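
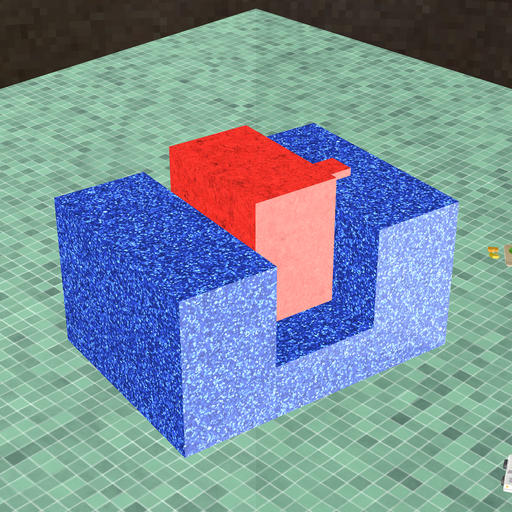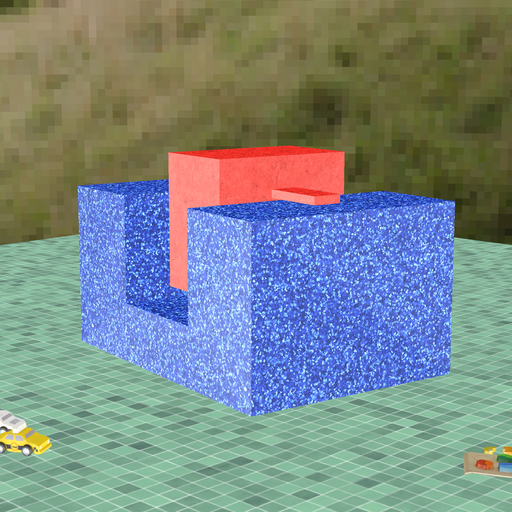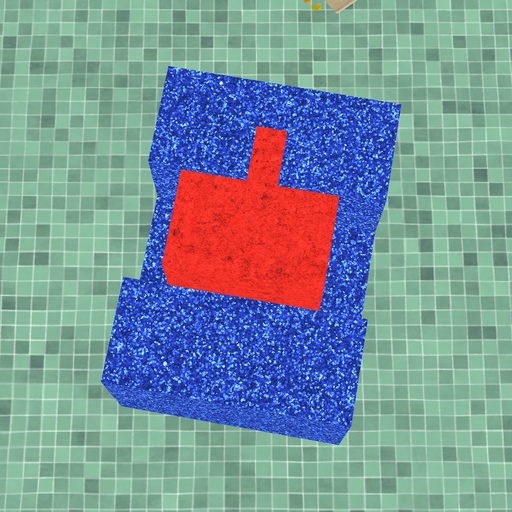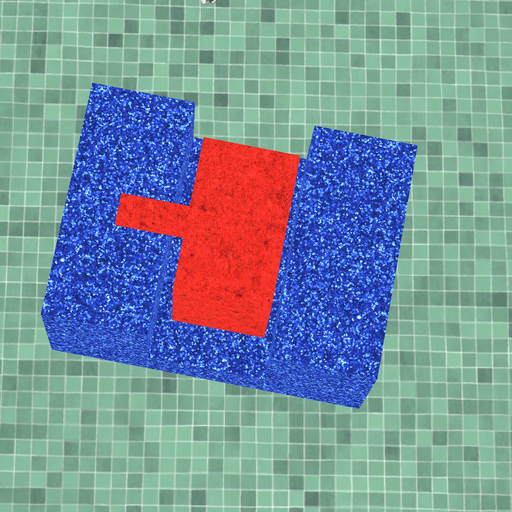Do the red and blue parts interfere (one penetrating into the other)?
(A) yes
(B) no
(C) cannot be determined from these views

(B) no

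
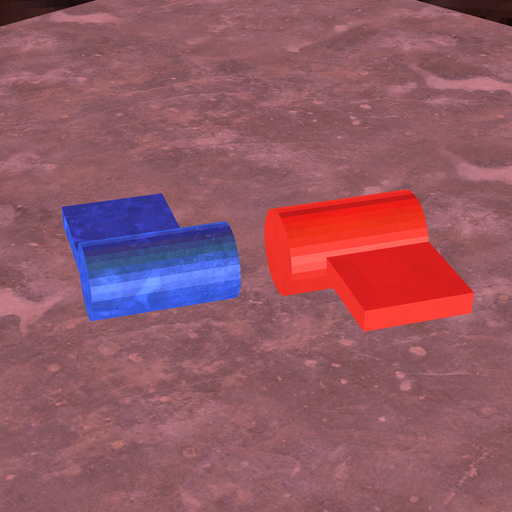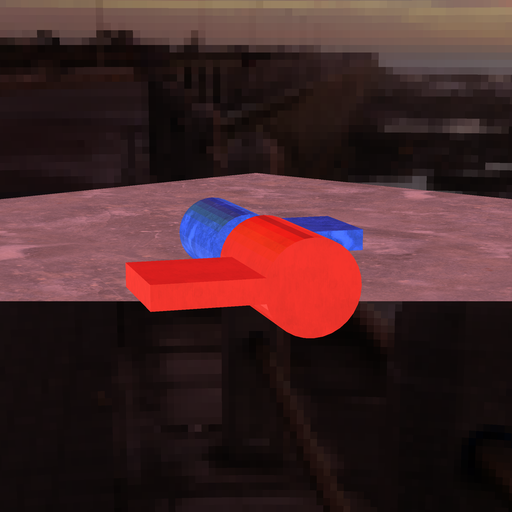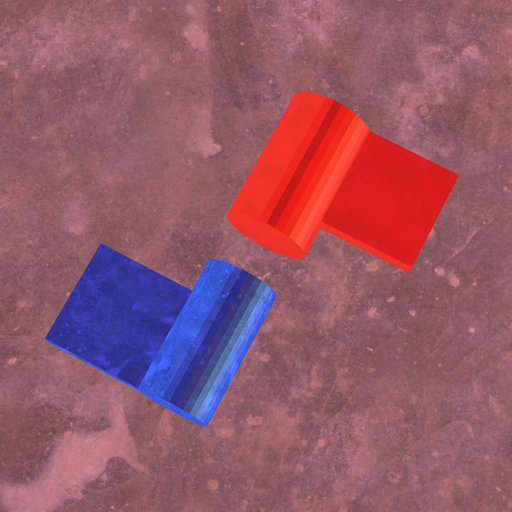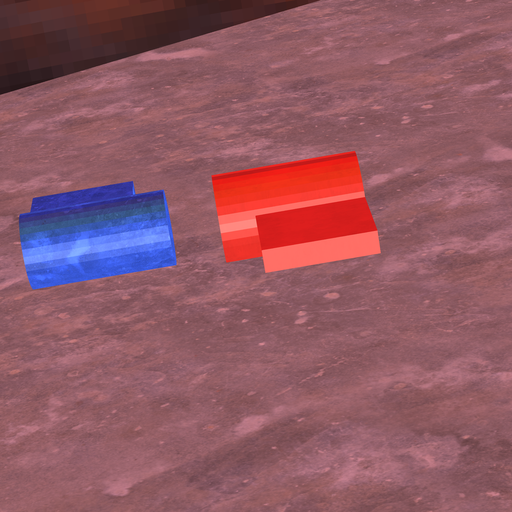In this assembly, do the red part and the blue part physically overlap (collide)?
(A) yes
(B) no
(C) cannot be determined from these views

(B) no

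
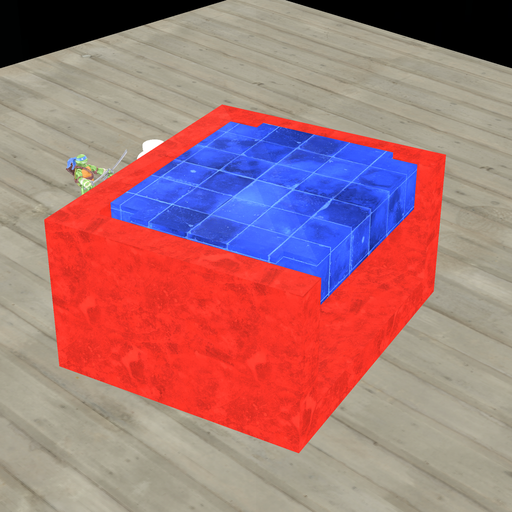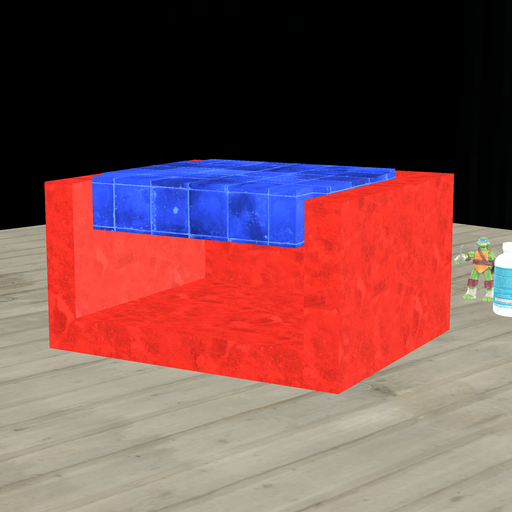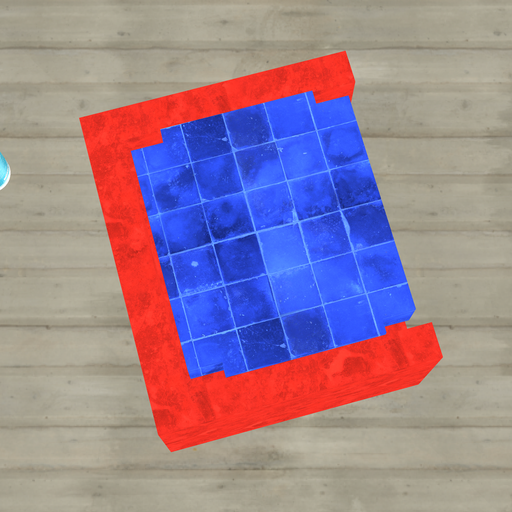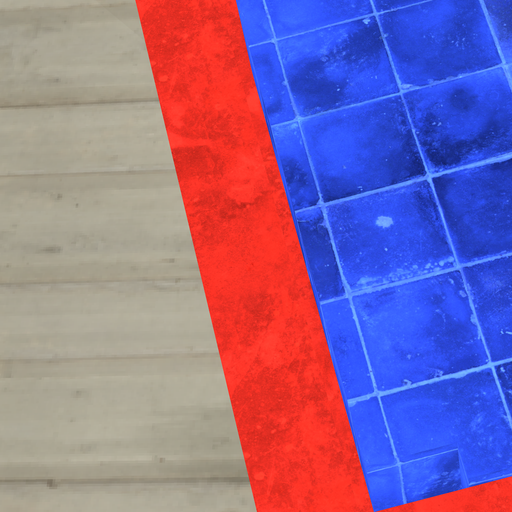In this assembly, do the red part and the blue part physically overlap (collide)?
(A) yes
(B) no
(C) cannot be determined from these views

(B) no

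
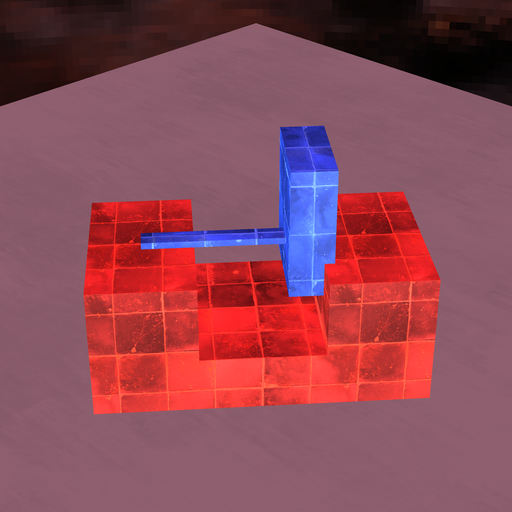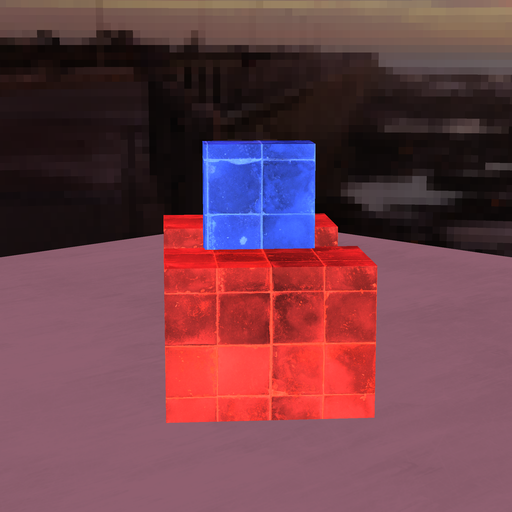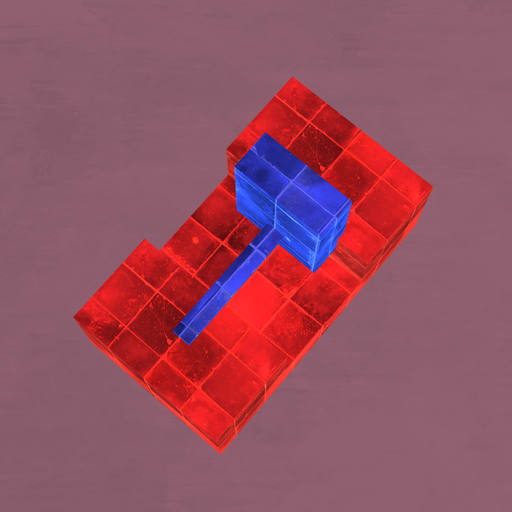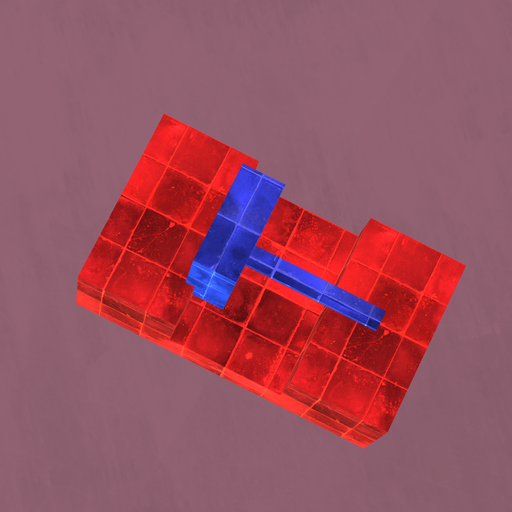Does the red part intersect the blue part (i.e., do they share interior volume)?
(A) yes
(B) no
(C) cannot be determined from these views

(A) yes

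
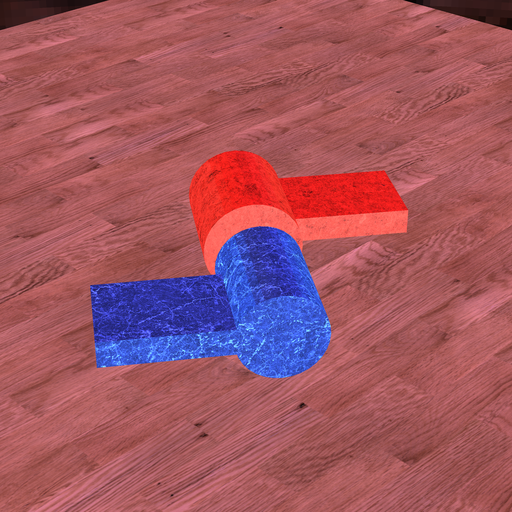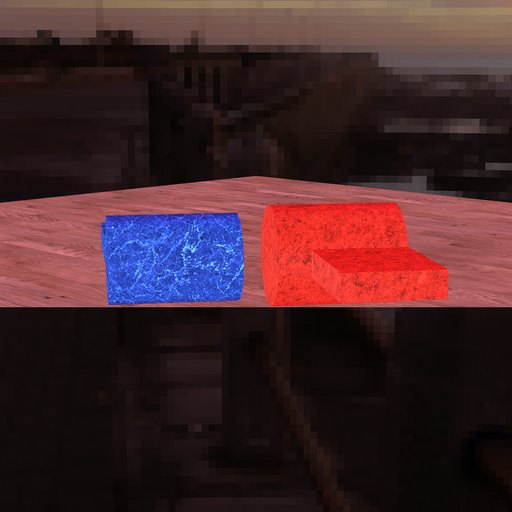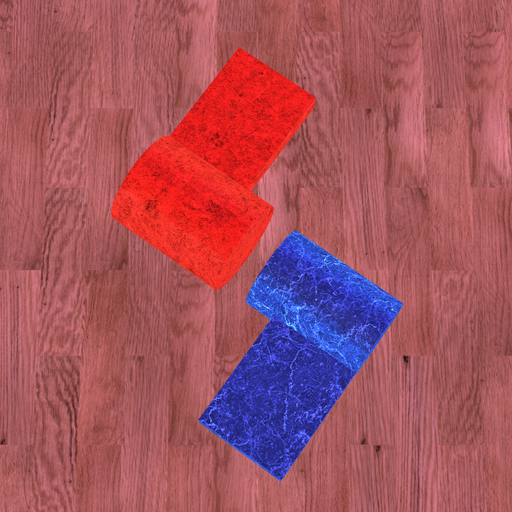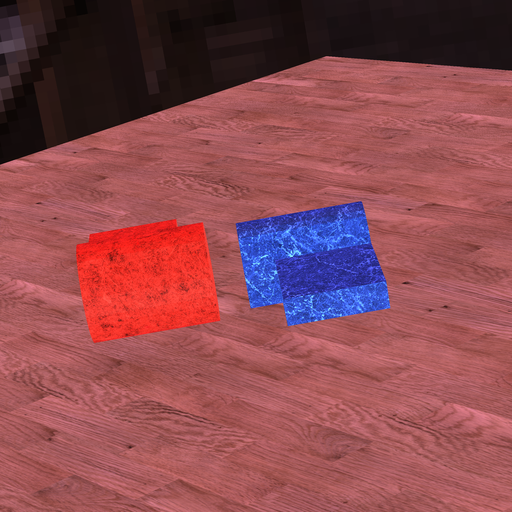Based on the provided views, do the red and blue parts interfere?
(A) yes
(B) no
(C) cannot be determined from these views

(B) no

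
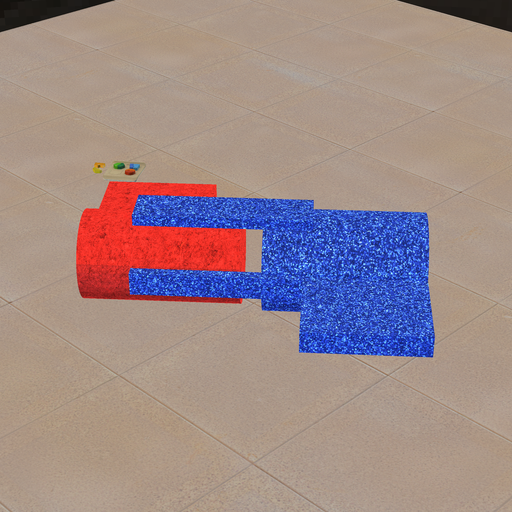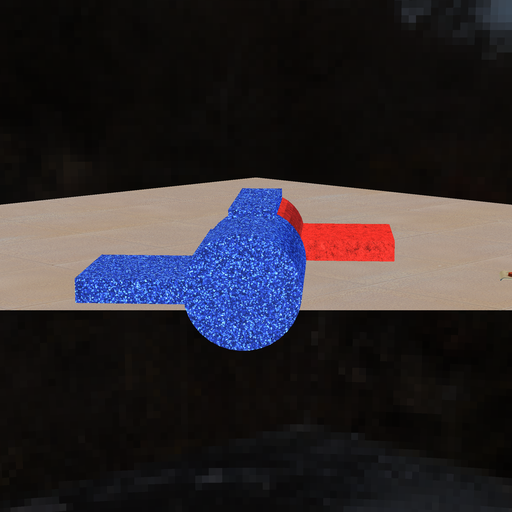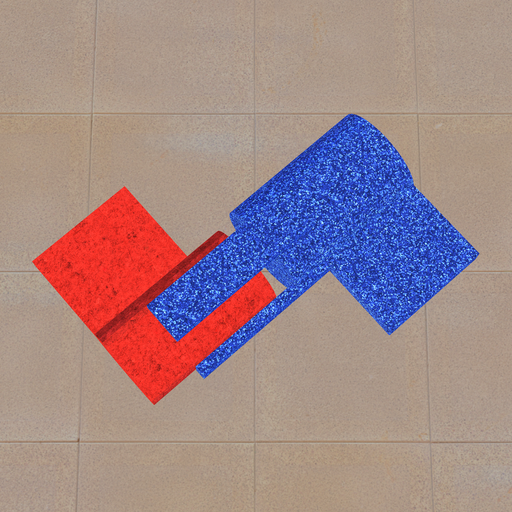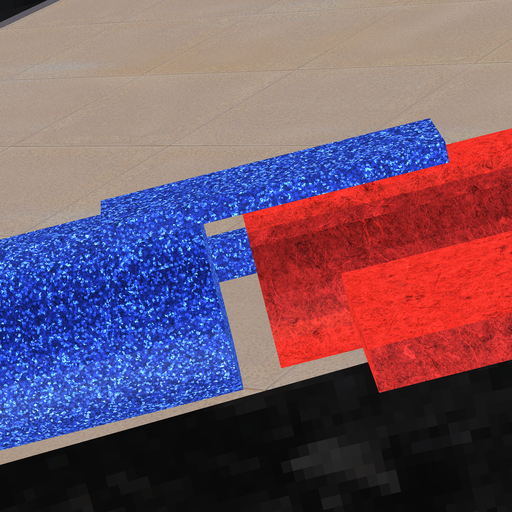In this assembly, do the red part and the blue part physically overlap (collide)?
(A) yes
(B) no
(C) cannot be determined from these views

(B) no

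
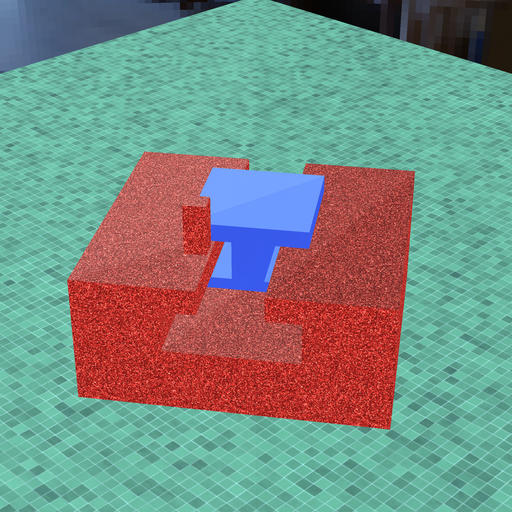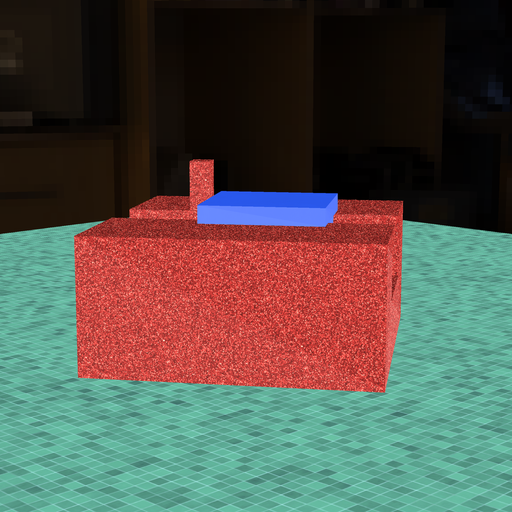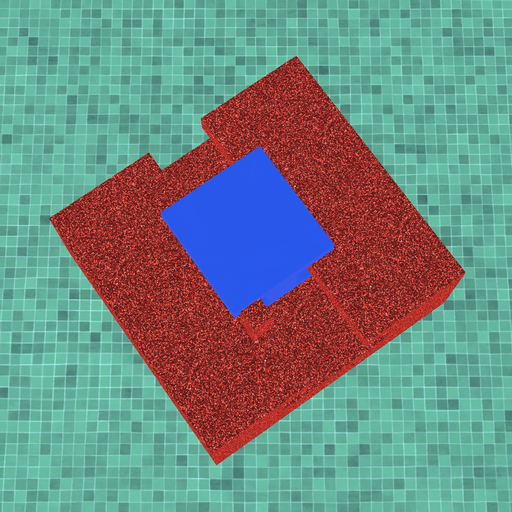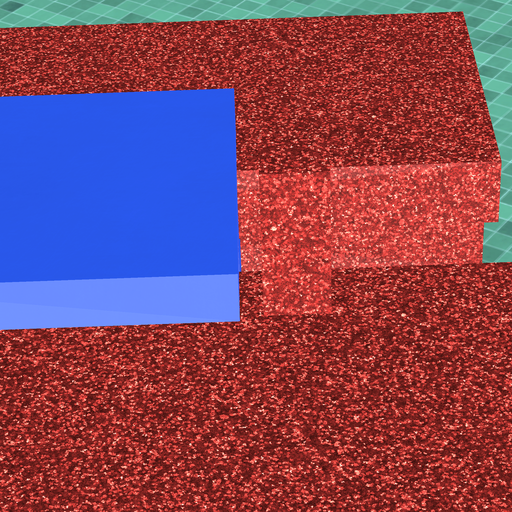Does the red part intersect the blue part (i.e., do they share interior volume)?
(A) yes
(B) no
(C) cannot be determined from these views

(B) no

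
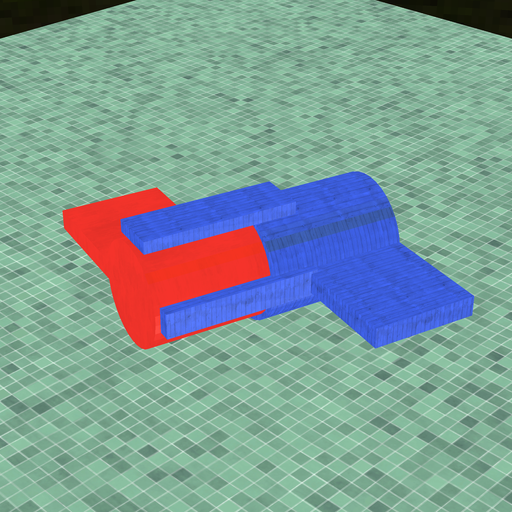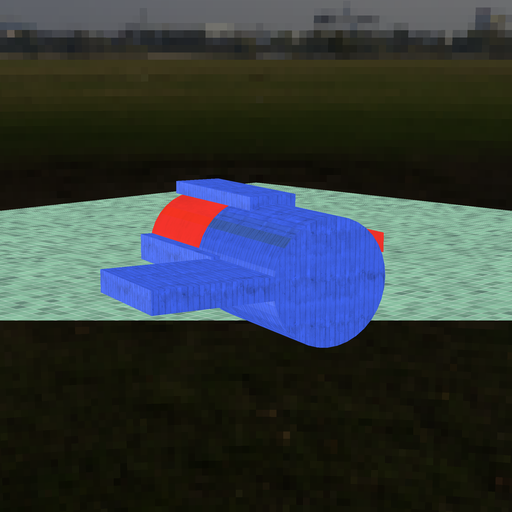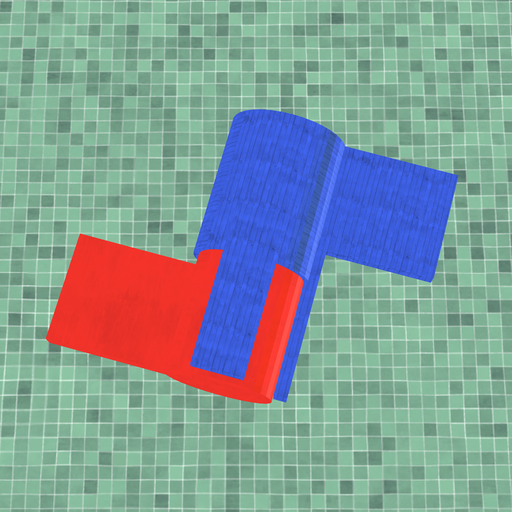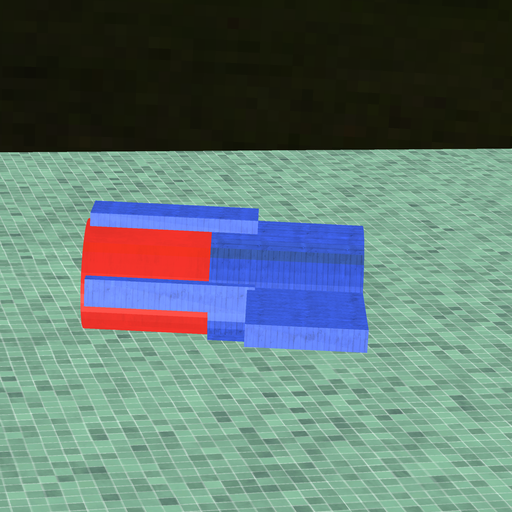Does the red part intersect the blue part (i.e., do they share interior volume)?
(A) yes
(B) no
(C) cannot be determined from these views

(A) yes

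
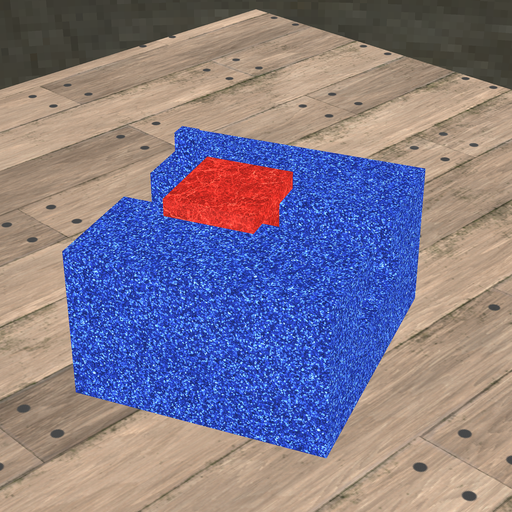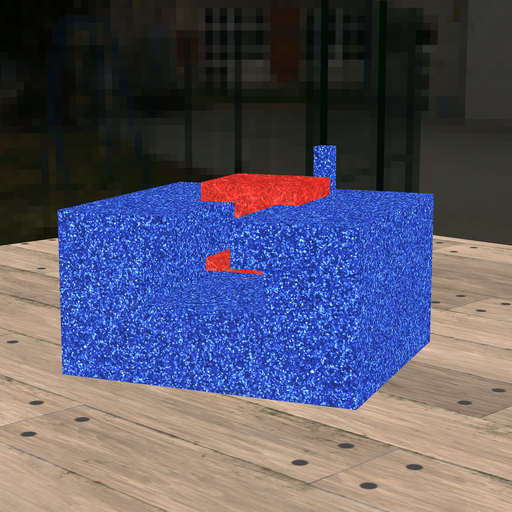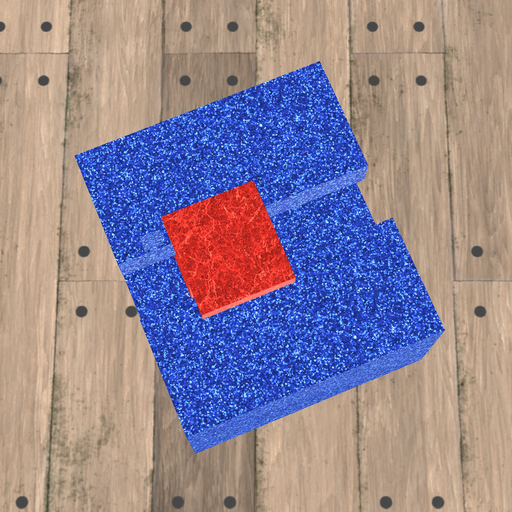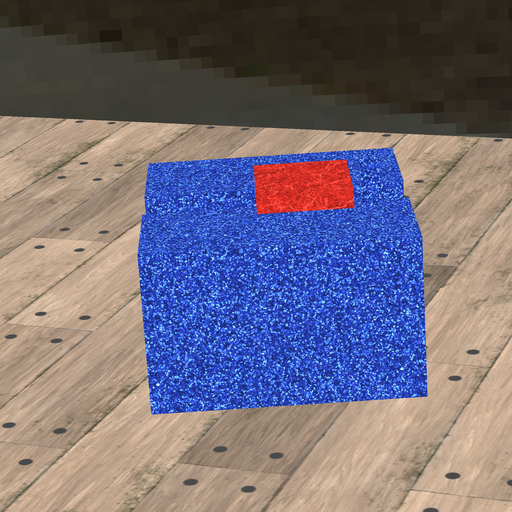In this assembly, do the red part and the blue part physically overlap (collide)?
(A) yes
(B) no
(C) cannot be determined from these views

(B) no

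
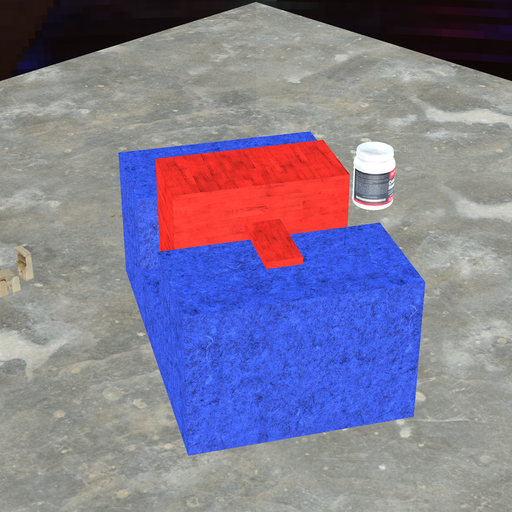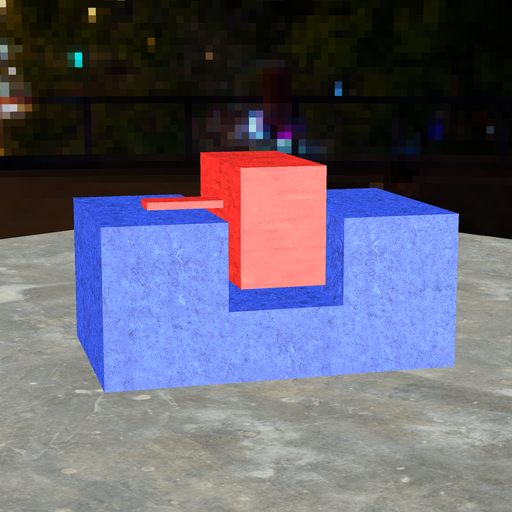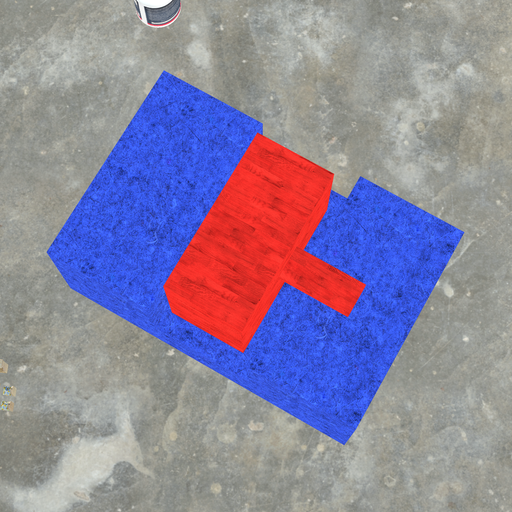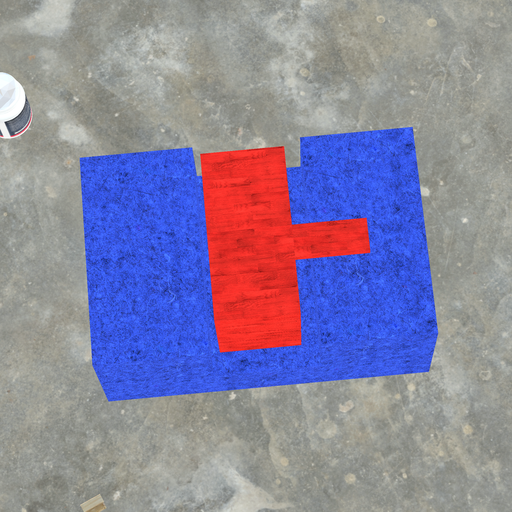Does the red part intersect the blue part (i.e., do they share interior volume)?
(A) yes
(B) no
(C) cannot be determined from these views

(B) no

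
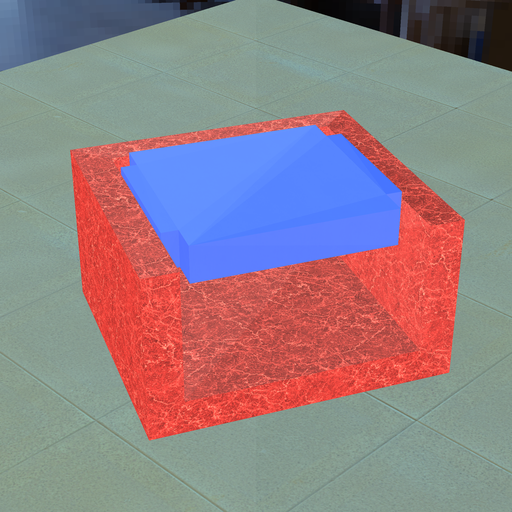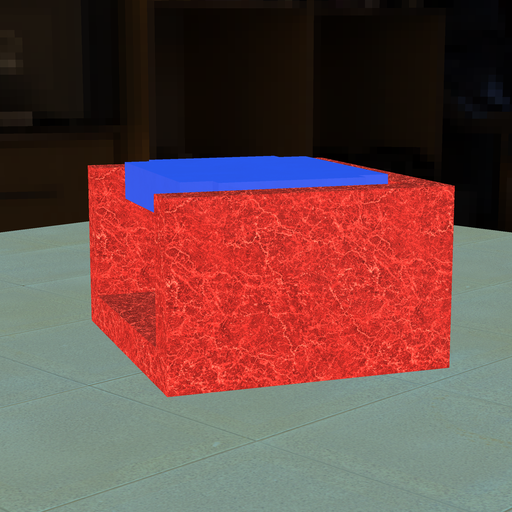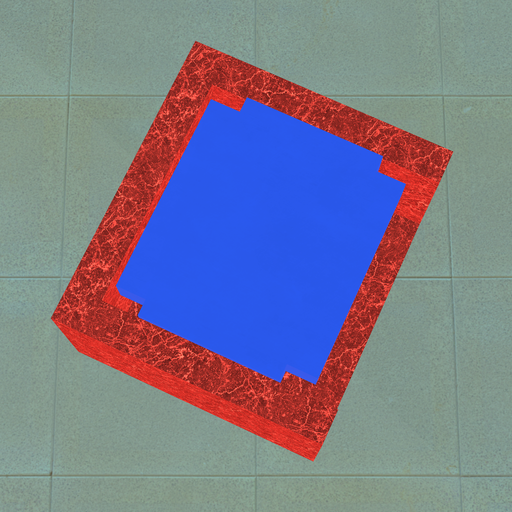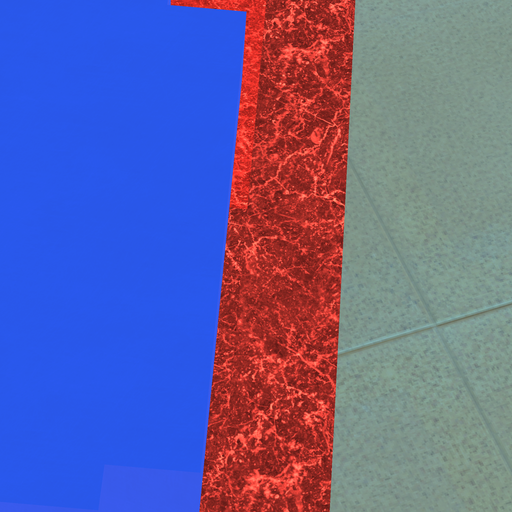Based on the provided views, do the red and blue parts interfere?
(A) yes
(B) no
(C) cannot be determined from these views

(B) no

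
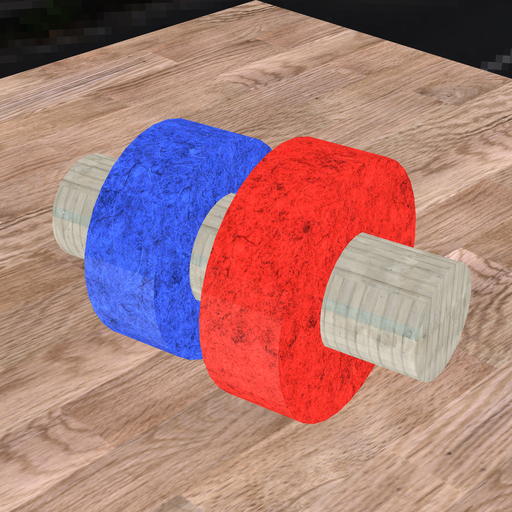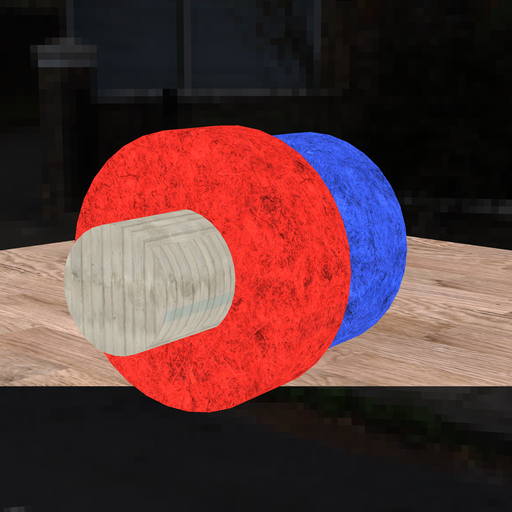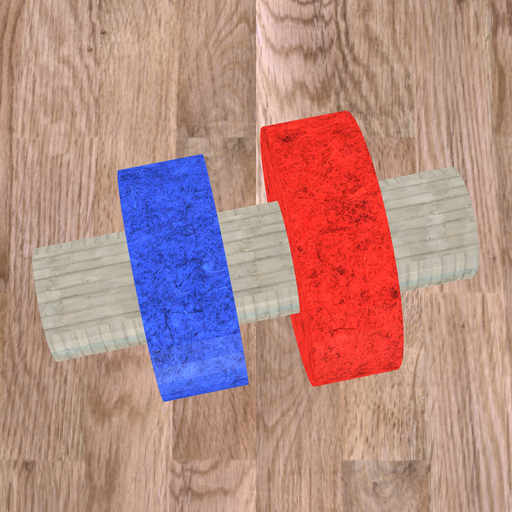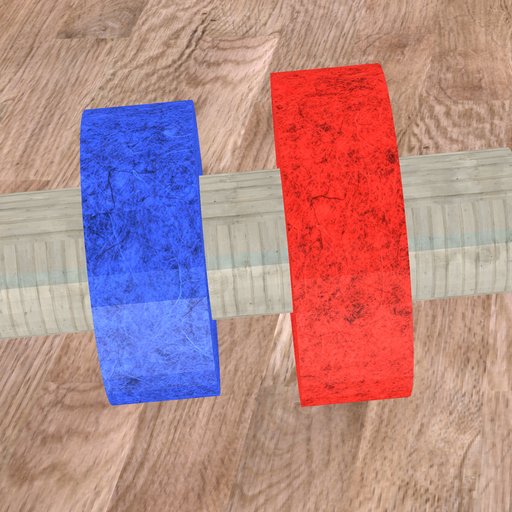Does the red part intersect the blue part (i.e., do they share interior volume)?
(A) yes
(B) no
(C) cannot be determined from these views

(B) no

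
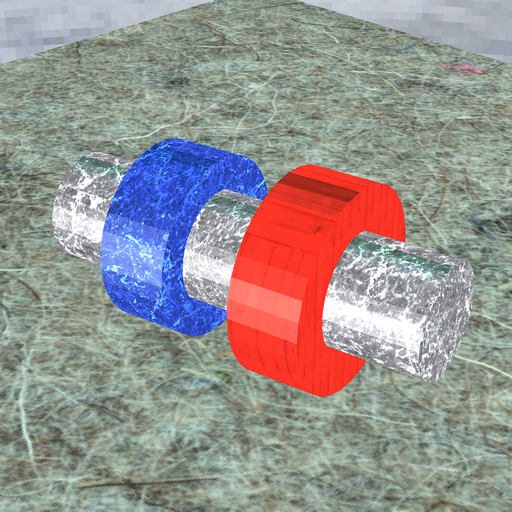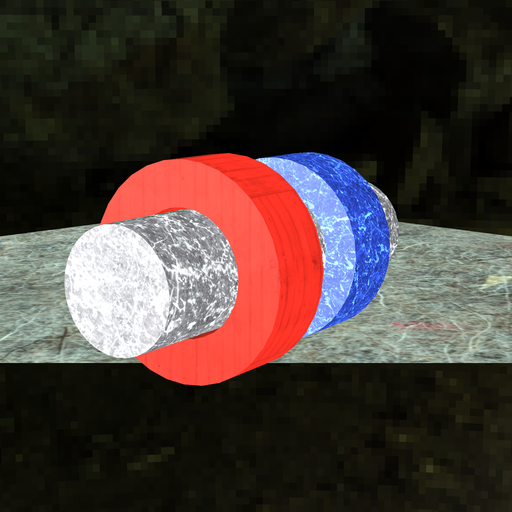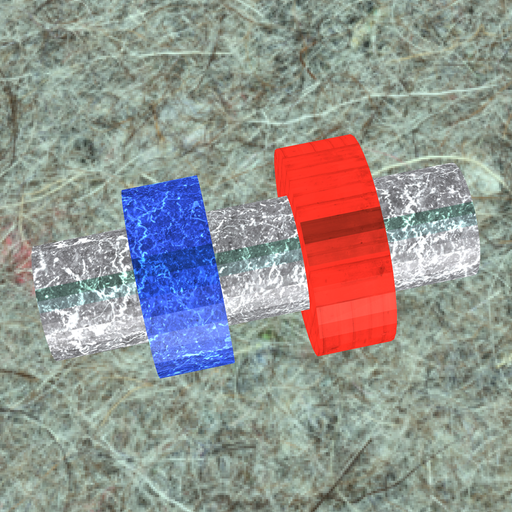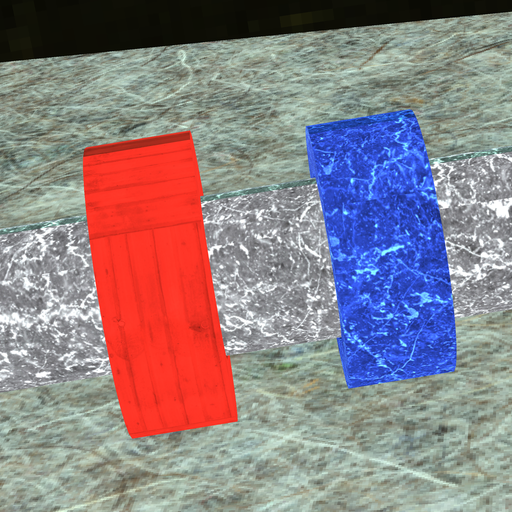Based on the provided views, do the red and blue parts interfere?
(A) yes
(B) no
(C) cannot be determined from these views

(B) no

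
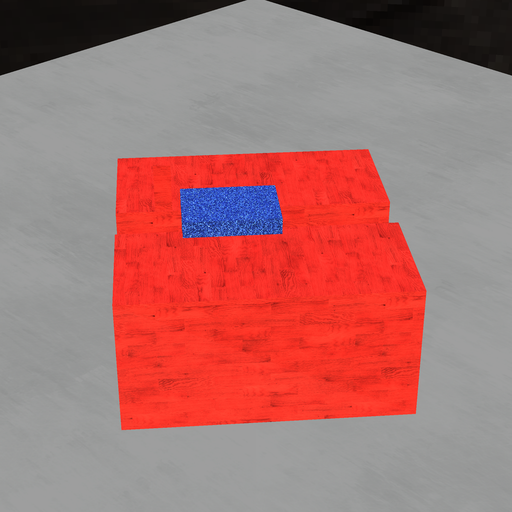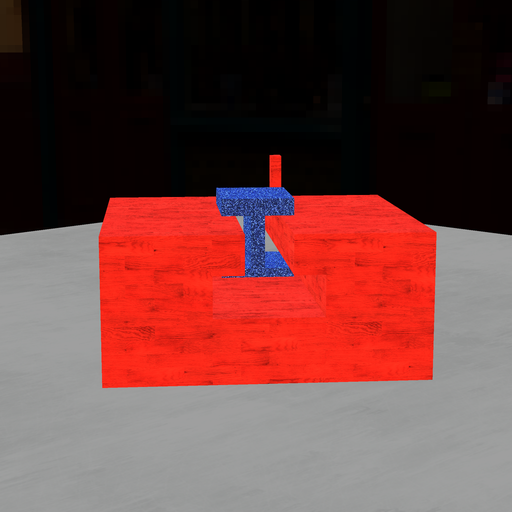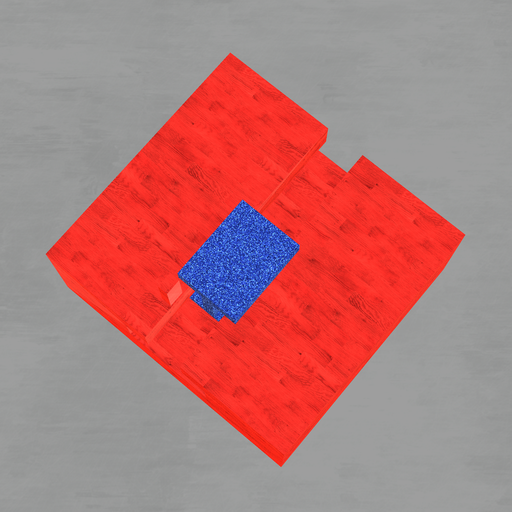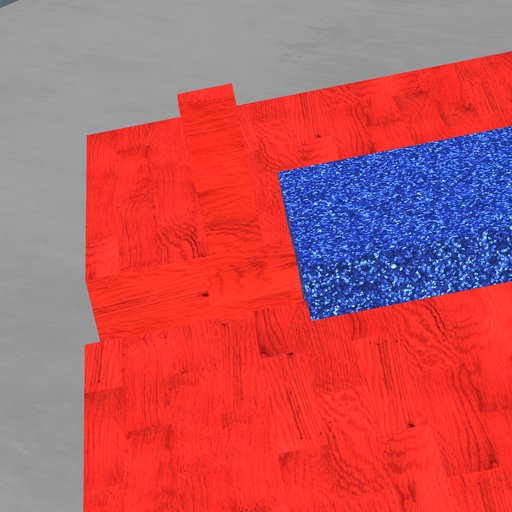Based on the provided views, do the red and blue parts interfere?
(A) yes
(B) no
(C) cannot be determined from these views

(B) no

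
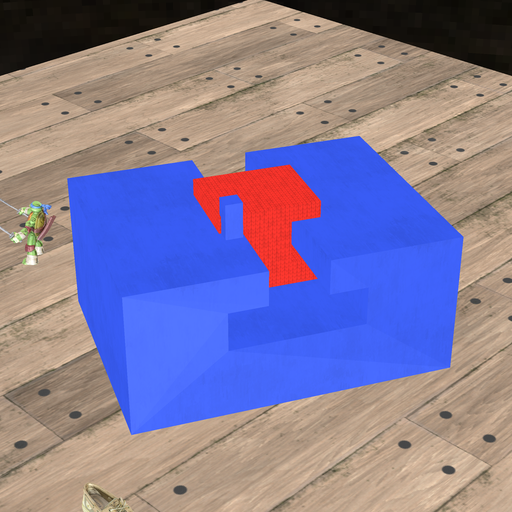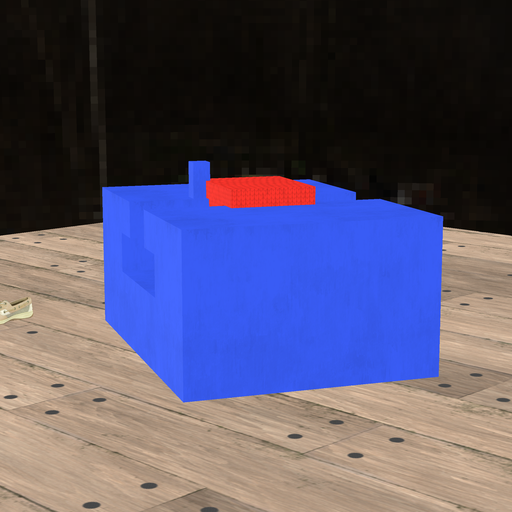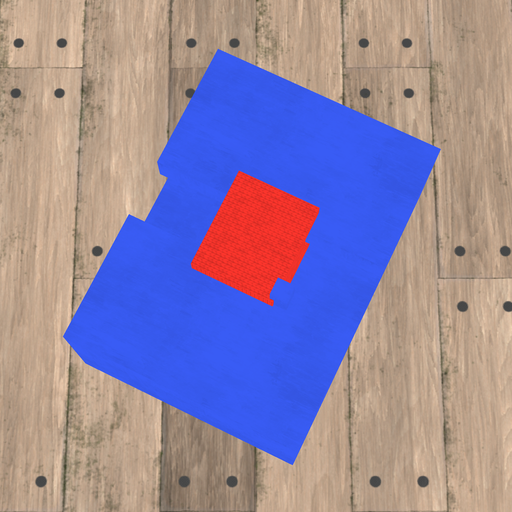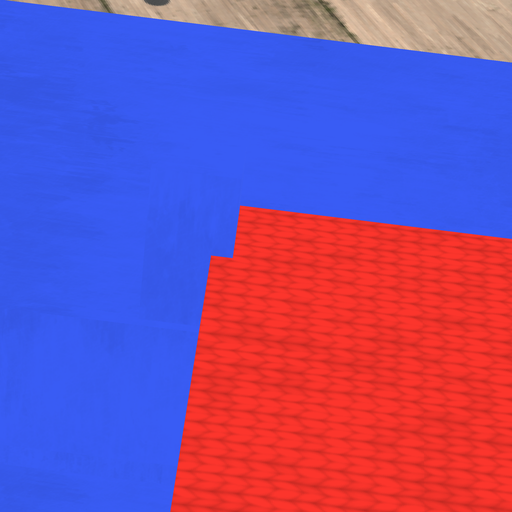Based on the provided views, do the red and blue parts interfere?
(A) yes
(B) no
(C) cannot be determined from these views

(A) yes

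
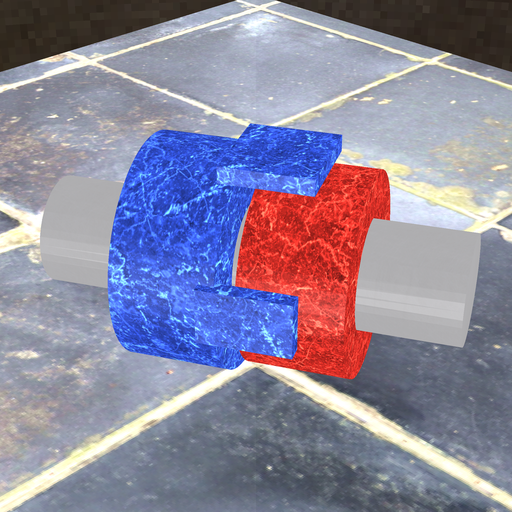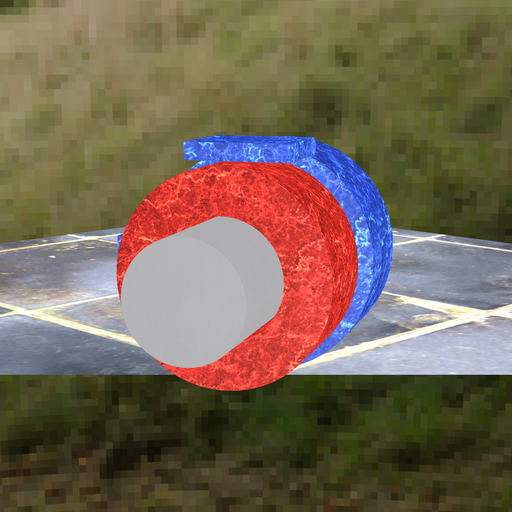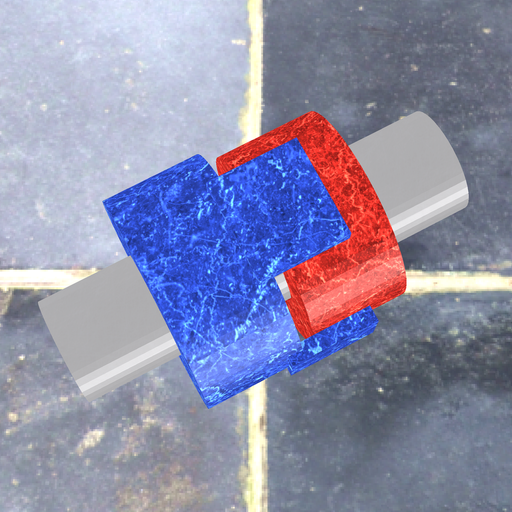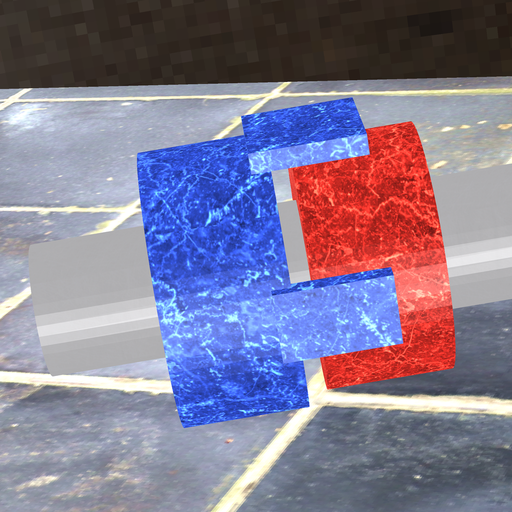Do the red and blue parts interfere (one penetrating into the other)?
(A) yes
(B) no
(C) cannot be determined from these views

(B) no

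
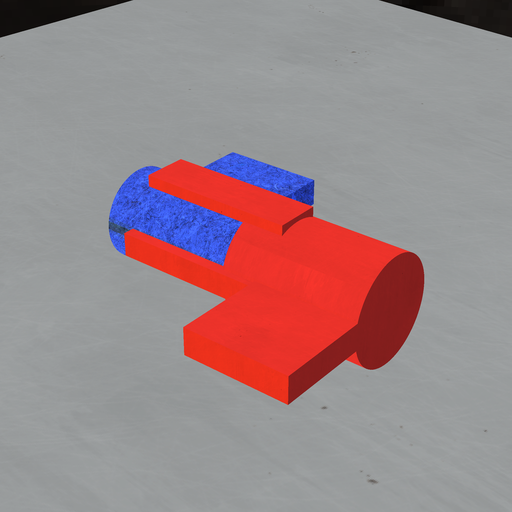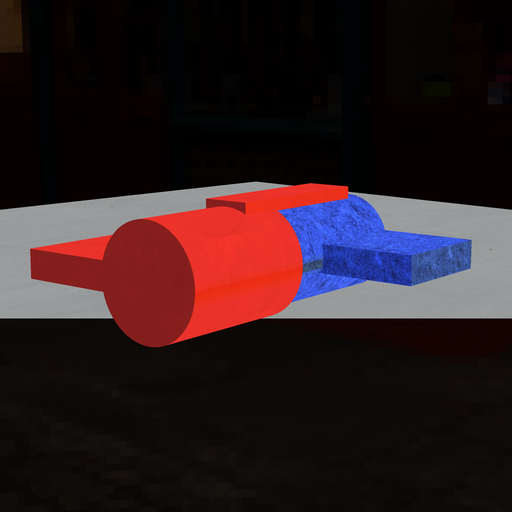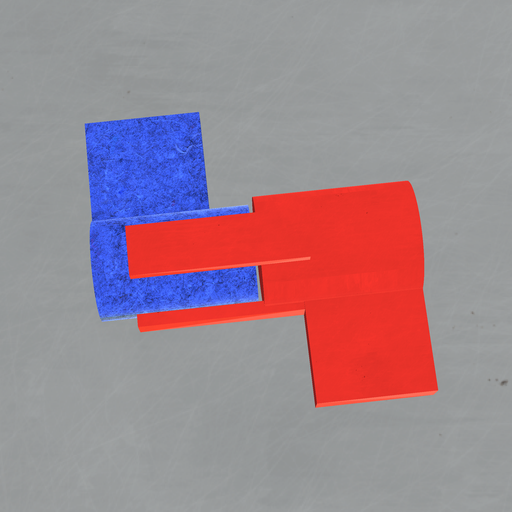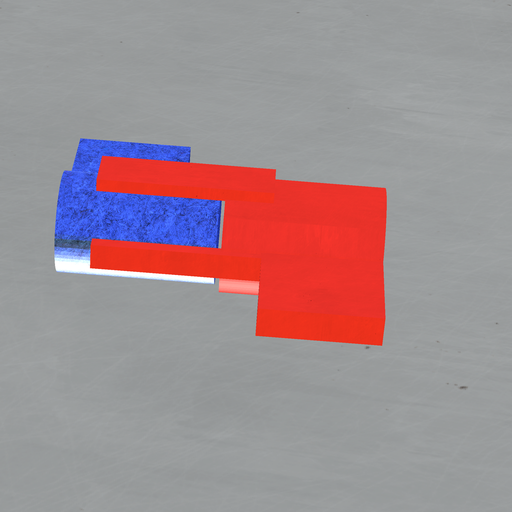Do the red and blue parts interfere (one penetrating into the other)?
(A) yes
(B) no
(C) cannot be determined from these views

(B) no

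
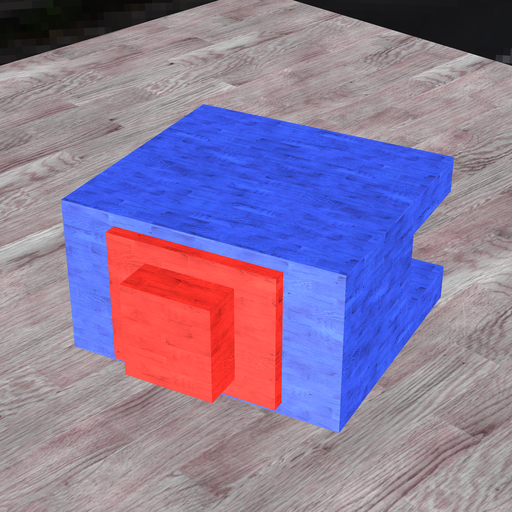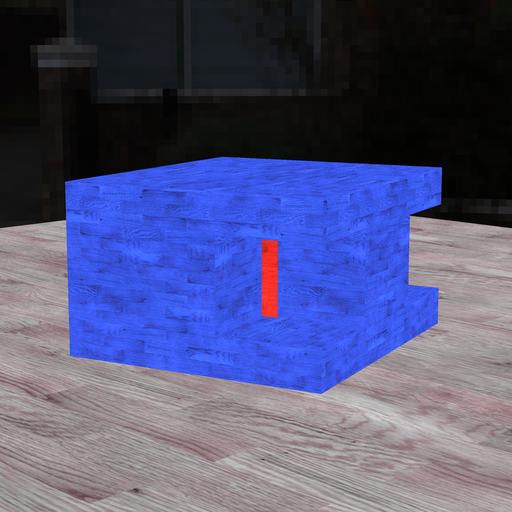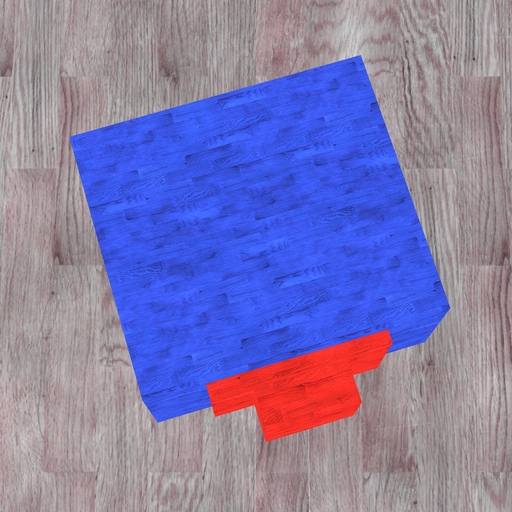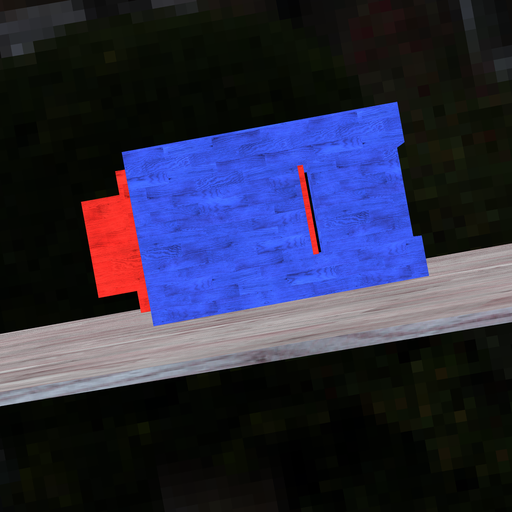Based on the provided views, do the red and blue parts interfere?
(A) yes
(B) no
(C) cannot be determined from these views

(B) no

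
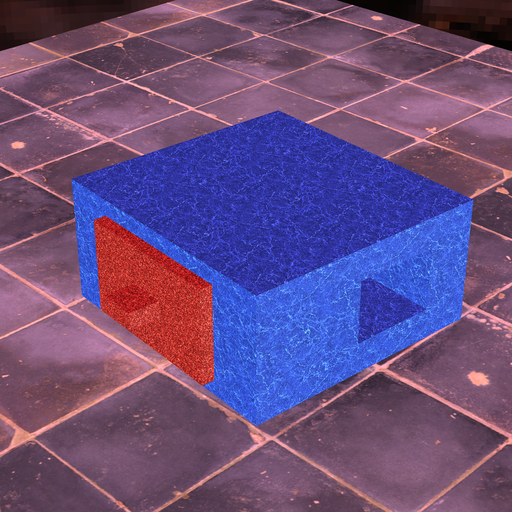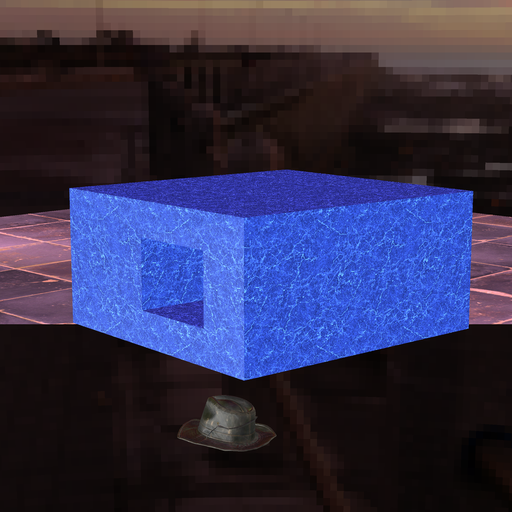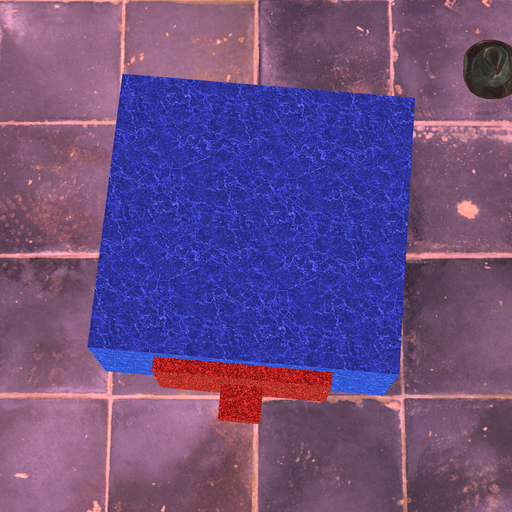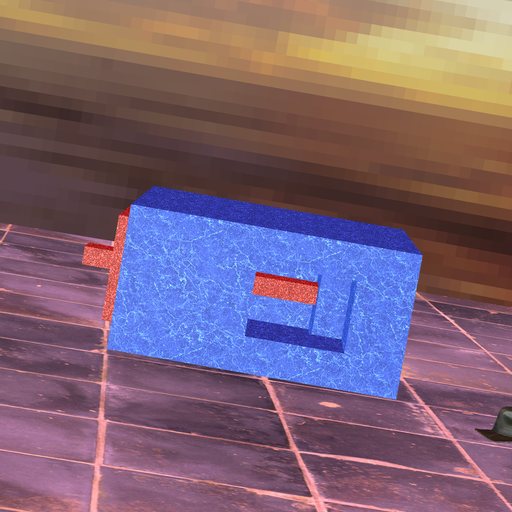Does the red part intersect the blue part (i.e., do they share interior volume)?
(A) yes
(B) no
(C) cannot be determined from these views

(A) yes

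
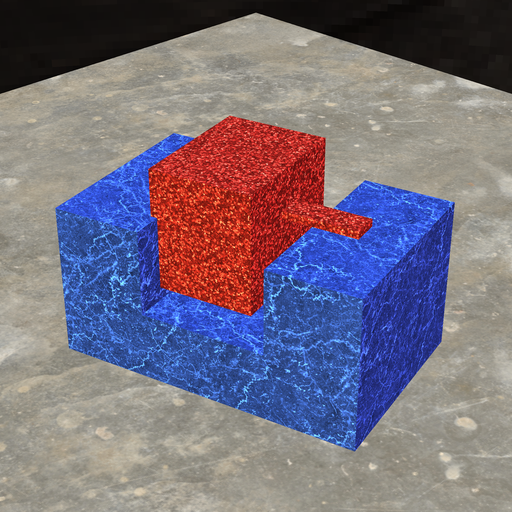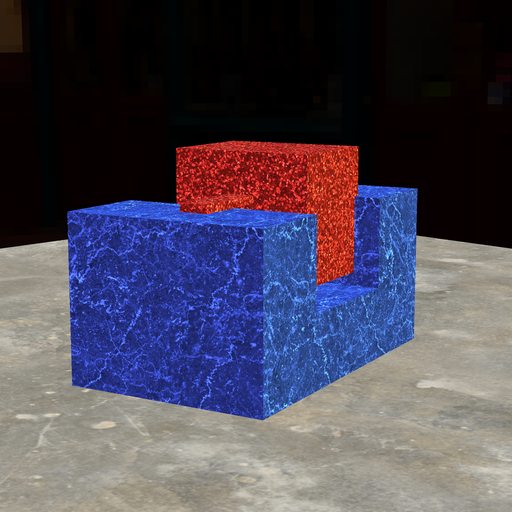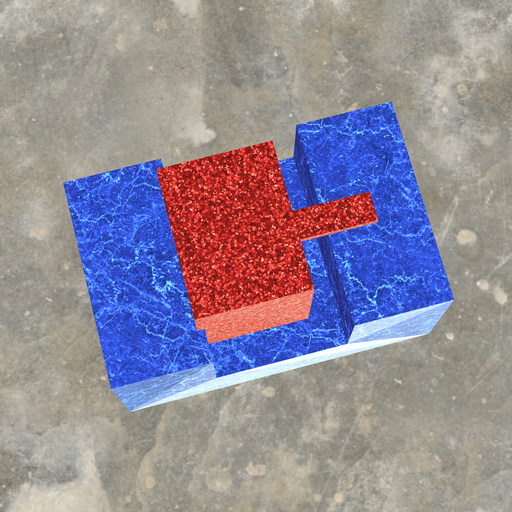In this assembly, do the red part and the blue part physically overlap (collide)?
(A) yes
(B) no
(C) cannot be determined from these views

(A) yes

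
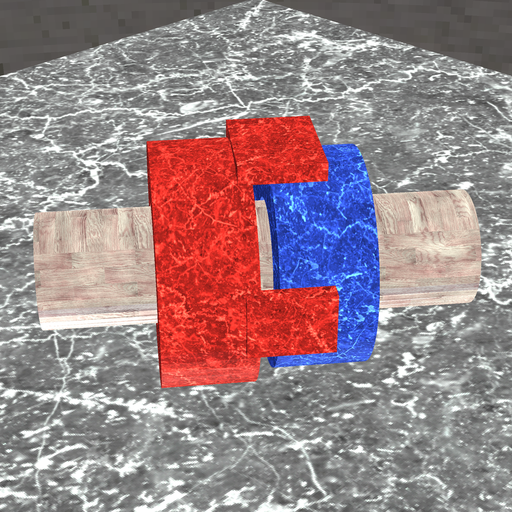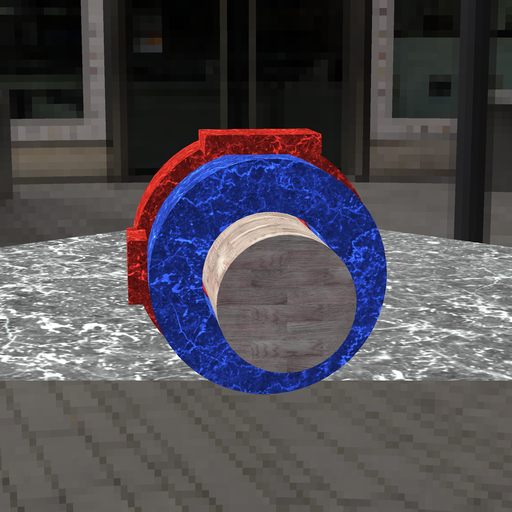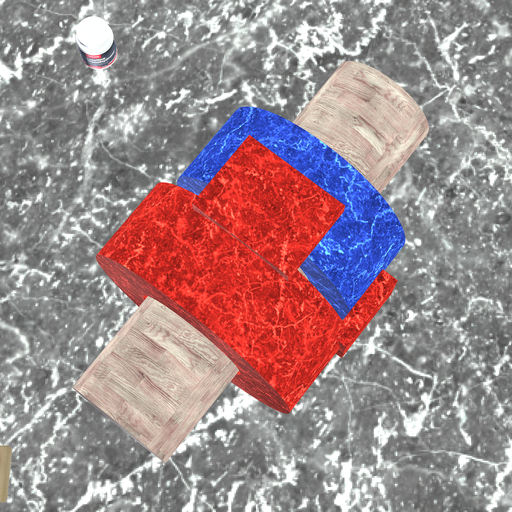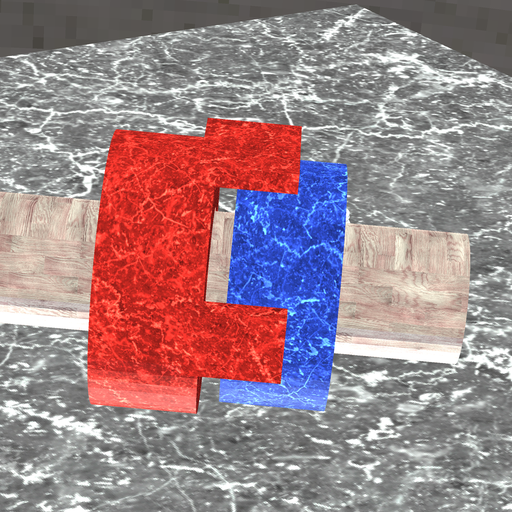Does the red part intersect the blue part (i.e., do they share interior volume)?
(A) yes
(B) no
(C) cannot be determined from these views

(B) no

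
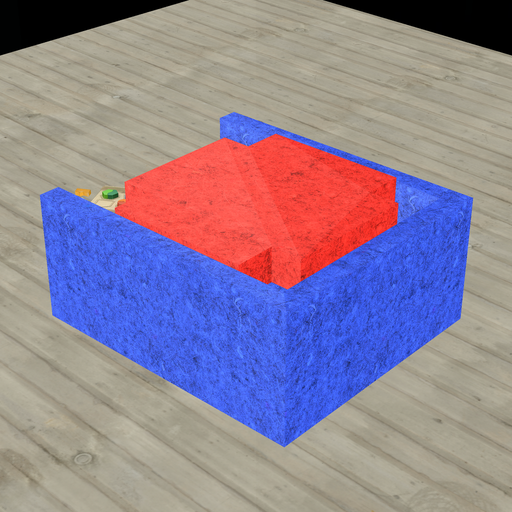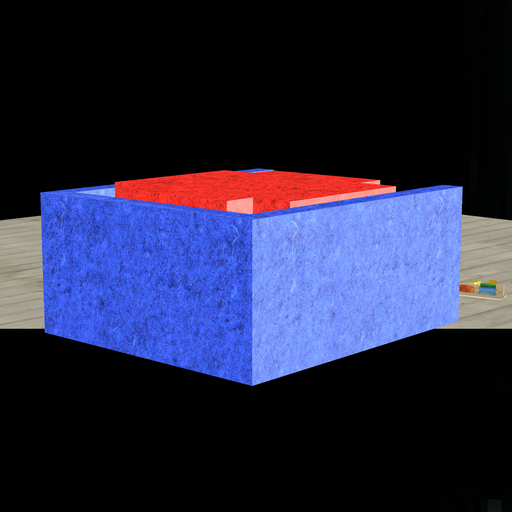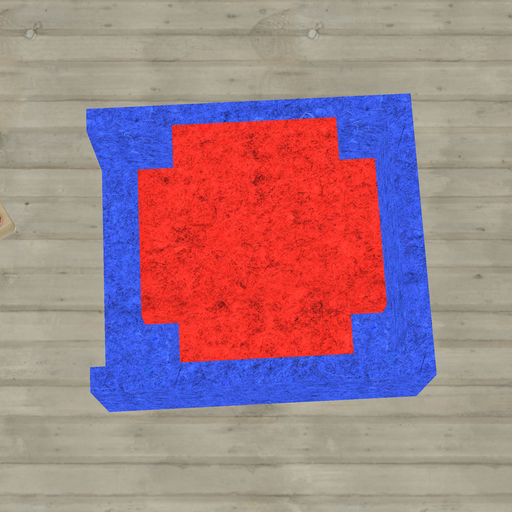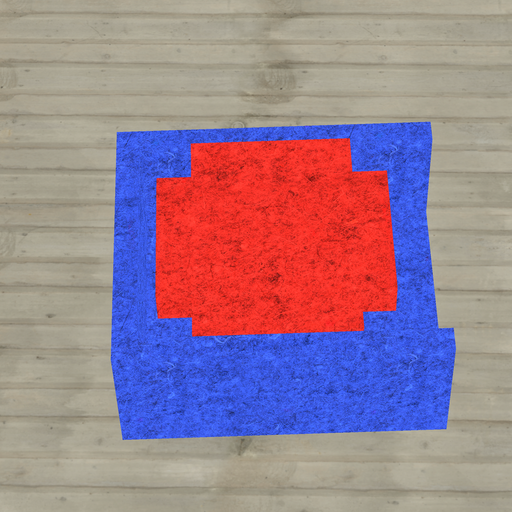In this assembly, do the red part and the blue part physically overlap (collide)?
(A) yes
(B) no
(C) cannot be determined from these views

(B) no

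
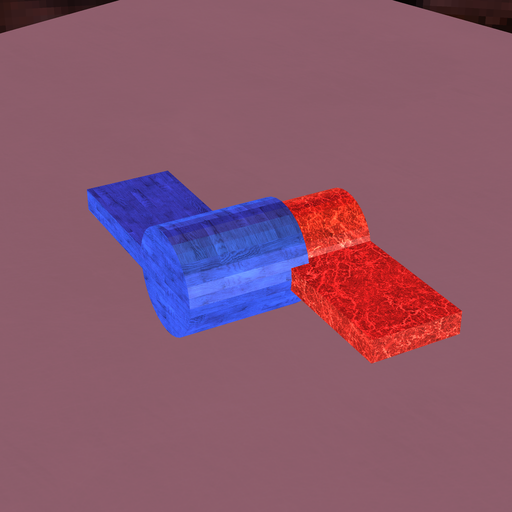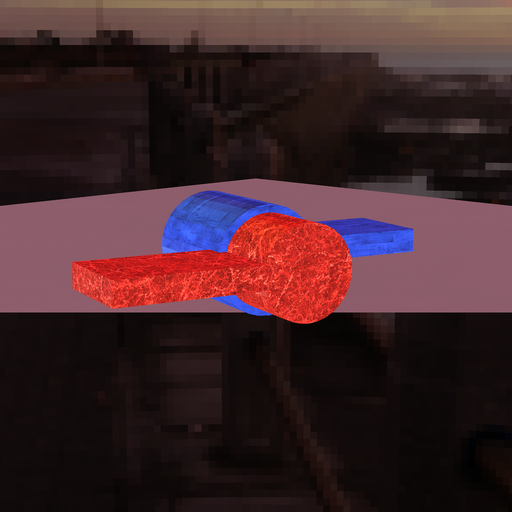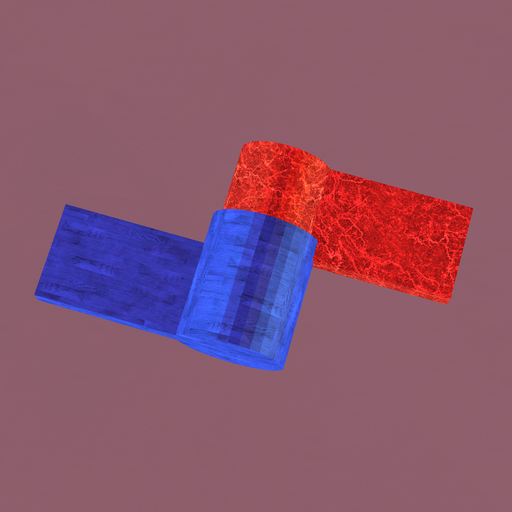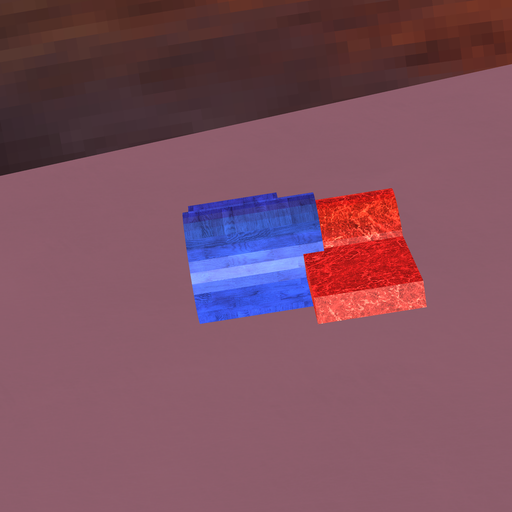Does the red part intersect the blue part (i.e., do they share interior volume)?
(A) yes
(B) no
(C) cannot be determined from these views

(A) yes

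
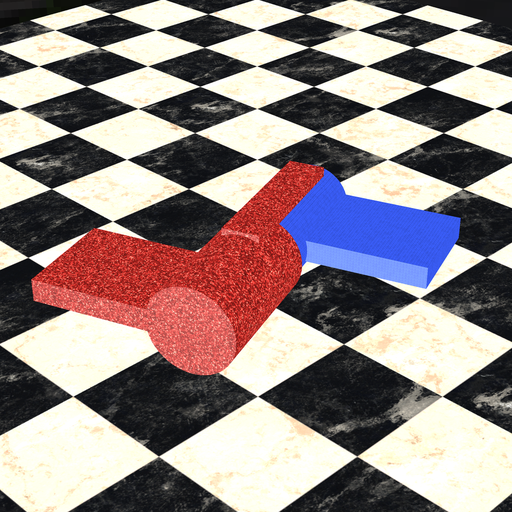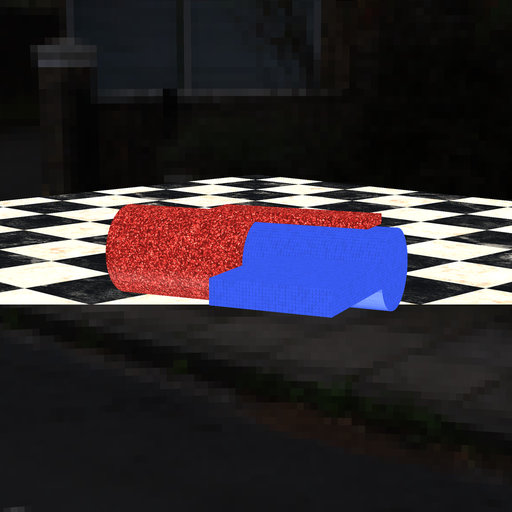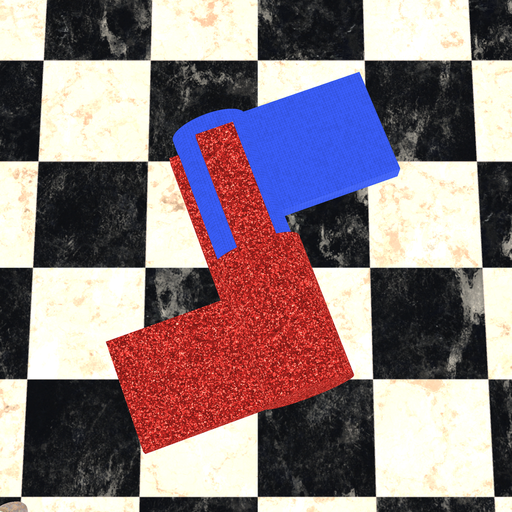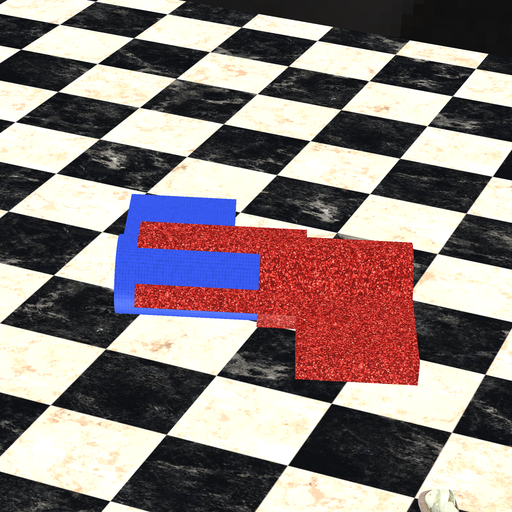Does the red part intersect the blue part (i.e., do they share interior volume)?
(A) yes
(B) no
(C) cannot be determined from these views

(A) yes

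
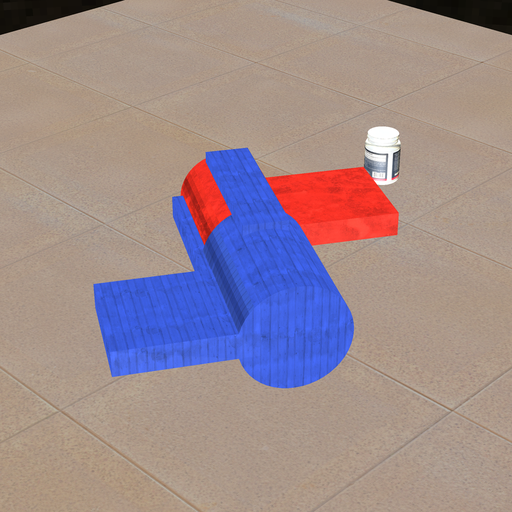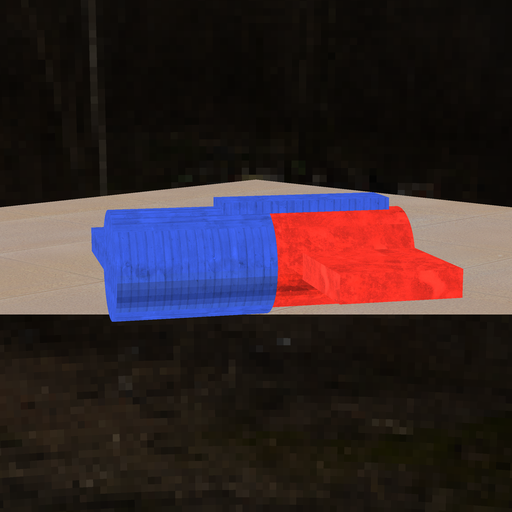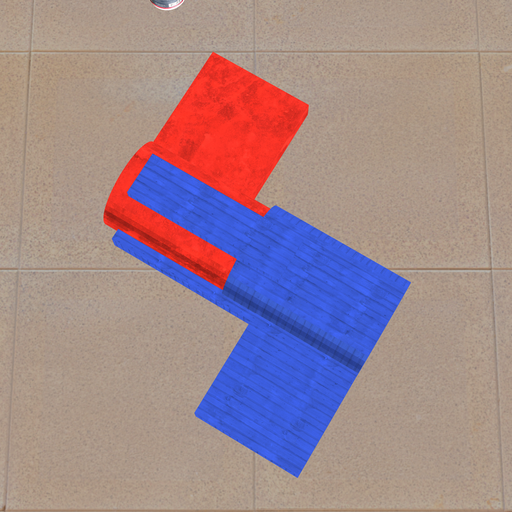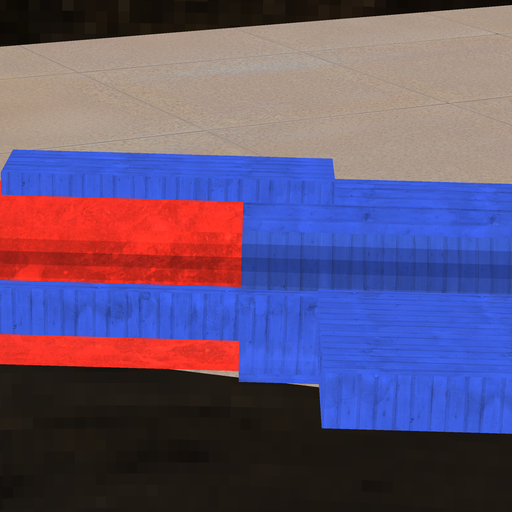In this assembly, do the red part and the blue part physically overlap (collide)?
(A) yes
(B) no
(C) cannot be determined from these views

(A) yes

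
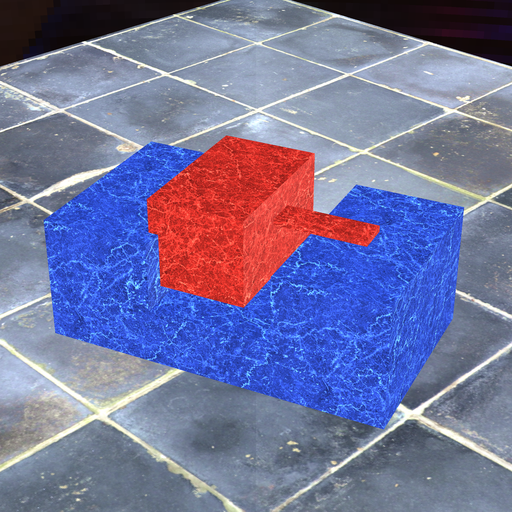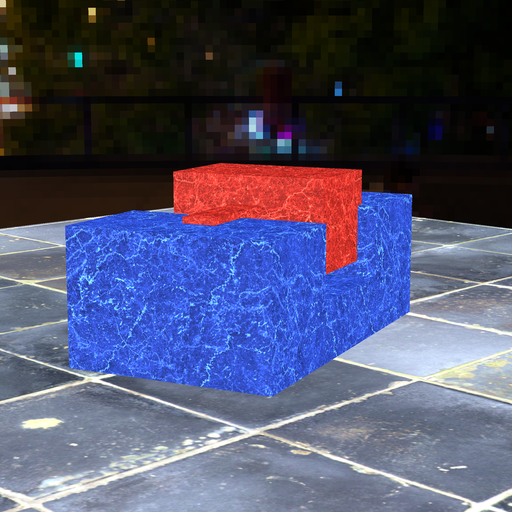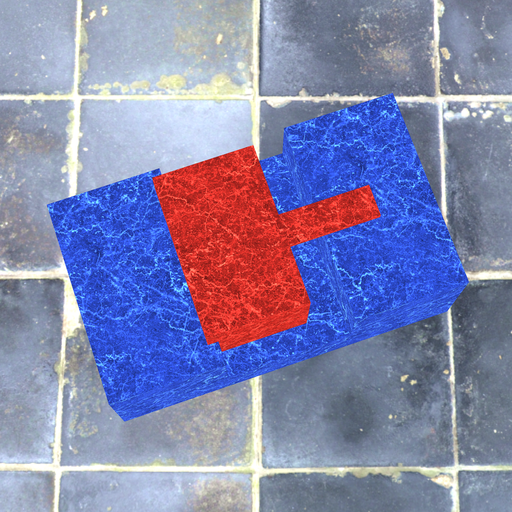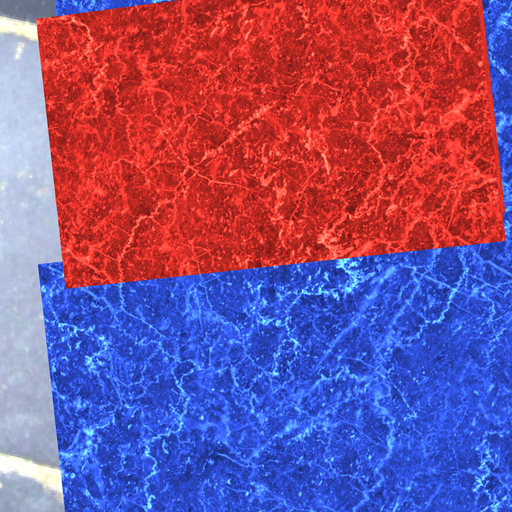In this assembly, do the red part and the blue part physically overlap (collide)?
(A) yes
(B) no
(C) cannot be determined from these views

(A) yes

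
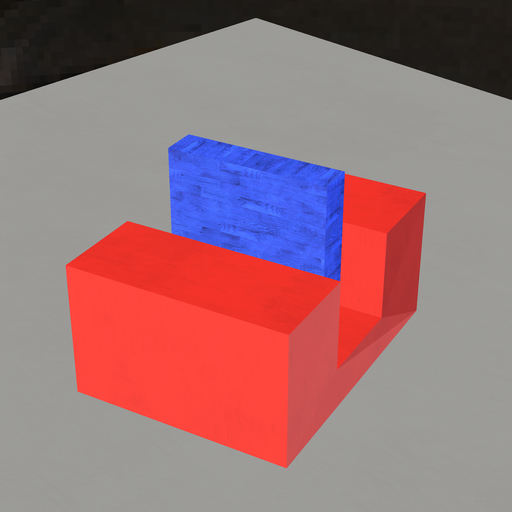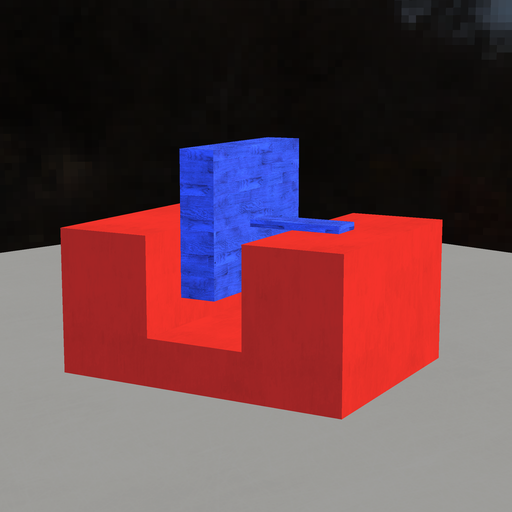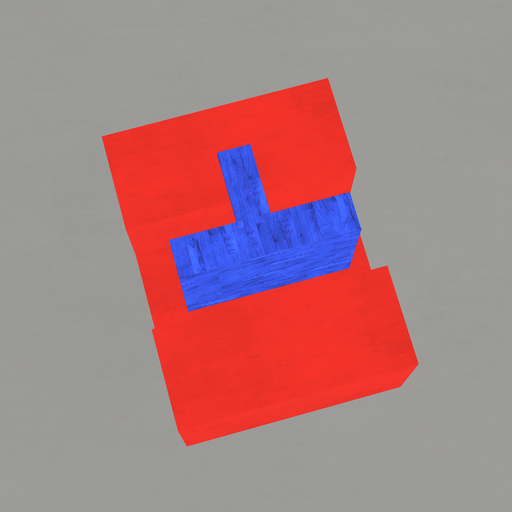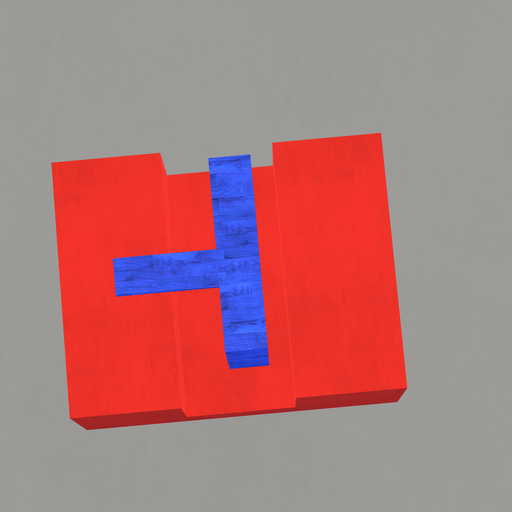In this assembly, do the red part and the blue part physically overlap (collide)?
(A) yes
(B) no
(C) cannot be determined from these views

(B) no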